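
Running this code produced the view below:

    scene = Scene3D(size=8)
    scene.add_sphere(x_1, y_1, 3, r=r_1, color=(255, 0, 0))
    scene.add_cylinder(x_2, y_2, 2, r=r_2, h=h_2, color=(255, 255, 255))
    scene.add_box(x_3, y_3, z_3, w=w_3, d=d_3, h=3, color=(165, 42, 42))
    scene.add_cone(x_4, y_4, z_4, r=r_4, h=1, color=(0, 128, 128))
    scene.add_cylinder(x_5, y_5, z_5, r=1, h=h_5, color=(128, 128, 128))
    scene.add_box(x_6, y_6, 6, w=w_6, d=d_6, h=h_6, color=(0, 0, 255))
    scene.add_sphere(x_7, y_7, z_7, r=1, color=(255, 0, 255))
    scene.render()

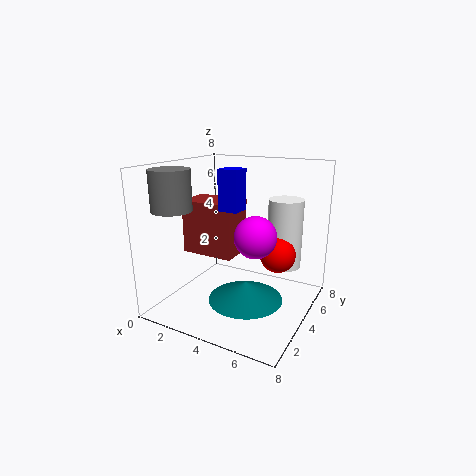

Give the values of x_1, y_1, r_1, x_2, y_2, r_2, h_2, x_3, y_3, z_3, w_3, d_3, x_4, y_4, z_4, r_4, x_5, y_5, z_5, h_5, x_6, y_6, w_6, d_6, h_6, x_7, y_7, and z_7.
x_1 = 6, y_1 = 5, r_1 = 1, x_2 = 6, y_2 = 6, r_2 = 1, h_2 = 4, x_3 = 1, y_3 = 3, z_3 = 3, w_3 = 3, d_3 = 2, x_4 = 5, y_4 = 3, z_4 = 1, r_4 = 2, x_5 = 2, y_5 = 1, z_5 = 6, h_5 = 2, x_6 = 4, y_6 = 2, w_6 = 1, d_6 = 1, h_6 = 2, x_7 = 6, y_7 = 2, z_7 = 5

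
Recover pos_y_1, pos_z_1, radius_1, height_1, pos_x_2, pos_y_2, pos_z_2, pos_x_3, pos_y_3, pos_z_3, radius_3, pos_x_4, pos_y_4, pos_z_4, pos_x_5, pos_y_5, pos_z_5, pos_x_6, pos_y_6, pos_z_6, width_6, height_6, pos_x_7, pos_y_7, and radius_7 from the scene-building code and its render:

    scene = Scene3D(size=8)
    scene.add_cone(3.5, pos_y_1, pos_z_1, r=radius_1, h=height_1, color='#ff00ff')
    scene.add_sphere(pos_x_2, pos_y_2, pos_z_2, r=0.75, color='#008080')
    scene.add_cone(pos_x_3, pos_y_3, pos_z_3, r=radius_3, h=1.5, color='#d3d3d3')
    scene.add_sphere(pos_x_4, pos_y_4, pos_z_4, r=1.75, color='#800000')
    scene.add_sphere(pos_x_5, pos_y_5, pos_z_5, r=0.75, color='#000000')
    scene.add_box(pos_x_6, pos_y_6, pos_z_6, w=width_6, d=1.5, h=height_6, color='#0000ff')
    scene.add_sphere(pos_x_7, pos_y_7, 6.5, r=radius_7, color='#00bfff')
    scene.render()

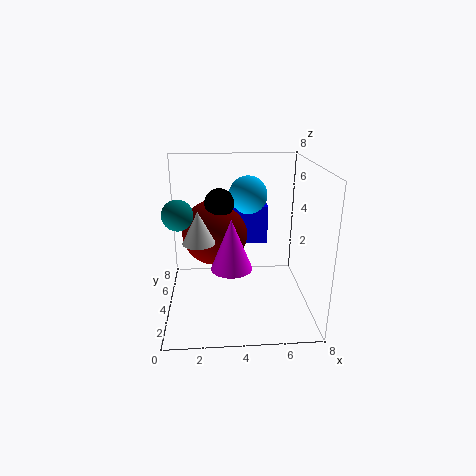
pos_y_1 = 1.5
pos_z_1 = 3.5
radius_1 = 1
height_1 = 2.5
pos_x_2 = 1
pos_y_2 = 2.25
pos_z_2 = 6
pos_x_3 = 2
pos_y_3 = 1.25
pos_z_3 = 5
radius_3 = 0.75
pos_x_4 = 2.75
pos_y_4 = 3.75
pos_z_4 = 4.5
pos_x_5 = 3
pos_y_5 = 3.25
pos_z_5 = 6.25
pos_x_6 = 3.25
pos_y_6 = 3.25
pos_z_6 = 4
width_6 = 2.25
height_6 = 2
pos_x_7 = 4.5
pos_y_7 = 3.75
radius_7 = 1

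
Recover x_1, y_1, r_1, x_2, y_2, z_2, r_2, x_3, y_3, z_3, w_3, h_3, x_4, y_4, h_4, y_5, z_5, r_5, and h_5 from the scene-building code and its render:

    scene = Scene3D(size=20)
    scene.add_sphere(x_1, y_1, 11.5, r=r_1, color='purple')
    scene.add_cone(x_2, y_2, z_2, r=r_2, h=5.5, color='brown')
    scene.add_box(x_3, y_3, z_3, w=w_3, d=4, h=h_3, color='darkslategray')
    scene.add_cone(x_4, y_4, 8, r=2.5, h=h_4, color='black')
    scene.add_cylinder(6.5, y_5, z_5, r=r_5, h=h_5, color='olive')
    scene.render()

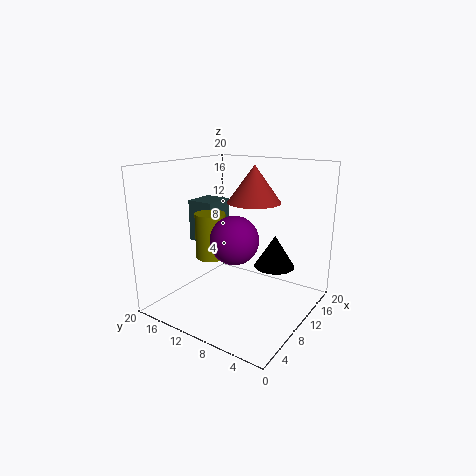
x_1 = 5.5; y_1 = 7.5; r_1 = 3; x_2 = 15; y_2 = 10.5; z_2 = 14; r_2 = 4; x_3 = 9; y_3 = 14; z_3 = 8.5; w_3 = 4.5; h_3 = 6; x_4 = 8.5; y_4 = 3.5; h_4 = 4; y_5 = 12; z_5 = 8; r_5 = 2; h_5 = 6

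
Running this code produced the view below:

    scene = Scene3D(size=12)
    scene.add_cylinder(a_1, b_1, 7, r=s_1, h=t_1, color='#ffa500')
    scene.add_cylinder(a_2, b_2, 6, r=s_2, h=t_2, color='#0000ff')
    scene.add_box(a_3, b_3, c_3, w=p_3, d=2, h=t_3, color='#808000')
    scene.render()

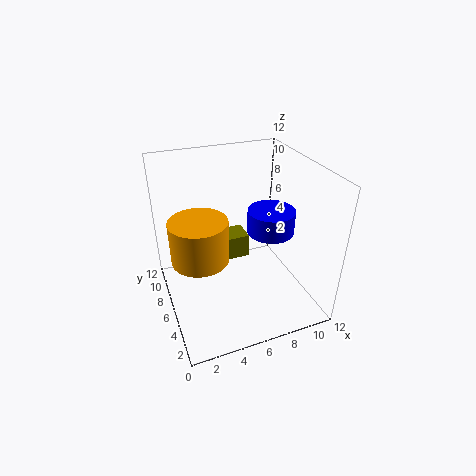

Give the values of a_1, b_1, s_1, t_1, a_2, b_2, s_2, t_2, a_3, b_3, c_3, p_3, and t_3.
a_1 = 2, b_1 = 3, s_1 = 2, t_1 = 3, a_2 = 9, b_2 = 6, s_2 = 2, t_2 = 2, a_3 = 4, b_3 = 6, c_3 = 4, p_3 = 3, t_3 = 2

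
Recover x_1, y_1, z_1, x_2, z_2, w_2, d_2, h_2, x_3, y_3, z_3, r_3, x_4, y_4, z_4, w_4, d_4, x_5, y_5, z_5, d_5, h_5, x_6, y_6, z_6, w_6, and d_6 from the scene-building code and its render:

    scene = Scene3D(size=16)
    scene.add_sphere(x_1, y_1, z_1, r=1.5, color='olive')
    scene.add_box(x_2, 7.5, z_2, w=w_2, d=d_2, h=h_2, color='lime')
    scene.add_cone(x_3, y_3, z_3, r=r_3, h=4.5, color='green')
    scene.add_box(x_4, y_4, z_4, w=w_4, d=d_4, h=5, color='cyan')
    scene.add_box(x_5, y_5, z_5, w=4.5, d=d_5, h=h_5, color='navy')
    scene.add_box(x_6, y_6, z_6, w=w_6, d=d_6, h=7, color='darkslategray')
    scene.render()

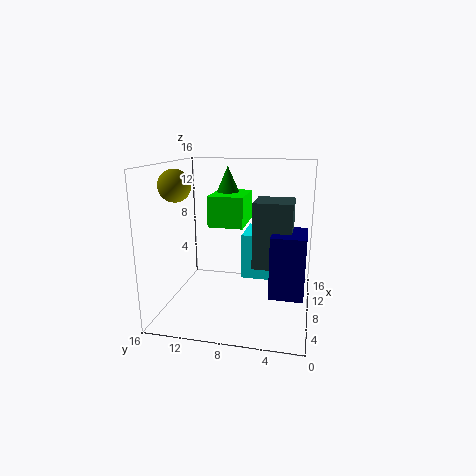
x_1 = 2
y_1 = 12.5
z_1 = 14.5
x_2 = 8
z_2 = 9
w_2 = 5.5
d_2 = 4
h_2 = 3.5
x_3 = 11.5
y_3 = 10
z_3 = 11
r_3 = 2
x_4 = 7.5
y_4 = 4
z_4 = 3.5
w_4 = 5
d_4 = 3.5
x_5 = 4
y_5 = 0.5
z_5 = 3
d_5 = 3.5
h_5 = 6.5
x_6 = 5.5
y_6 = 2
z_6 = 5.5
w_6 = 4
d_6 = 4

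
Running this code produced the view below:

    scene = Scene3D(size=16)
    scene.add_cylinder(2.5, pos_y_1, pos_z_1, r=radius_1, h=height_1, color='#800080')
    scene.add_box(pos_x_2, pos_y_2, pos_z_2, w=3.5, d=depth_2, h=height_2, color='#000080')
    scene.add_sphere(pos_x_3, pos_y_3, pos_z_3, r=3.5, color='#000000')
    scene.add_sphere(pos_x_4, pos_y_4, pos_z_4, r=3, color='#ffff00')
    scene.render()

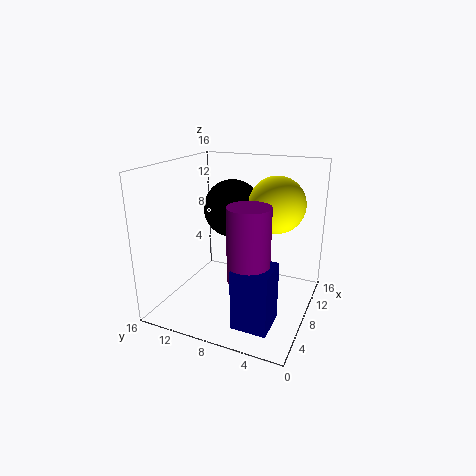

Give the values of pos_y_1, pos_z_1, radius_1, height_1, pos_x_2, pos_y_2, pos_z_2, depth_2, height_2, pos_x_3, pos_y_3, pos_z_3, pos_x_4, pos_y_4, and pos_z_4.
pos_y_1 = 4.5
pos_z_1 = 6.5
radius_1 = 2
height_1 = 7
pos_x_2 = 0.5
pos_y_2 = 2
pos_z_2 = 2
depth_2 = 3.5
height_2 = 6
pos_x_3 = 12
pos_y_3 = 10.5
pos_z_3 = 10
pos_x_4 = 9
pos_y_4 = 4
pos_z_4 = 12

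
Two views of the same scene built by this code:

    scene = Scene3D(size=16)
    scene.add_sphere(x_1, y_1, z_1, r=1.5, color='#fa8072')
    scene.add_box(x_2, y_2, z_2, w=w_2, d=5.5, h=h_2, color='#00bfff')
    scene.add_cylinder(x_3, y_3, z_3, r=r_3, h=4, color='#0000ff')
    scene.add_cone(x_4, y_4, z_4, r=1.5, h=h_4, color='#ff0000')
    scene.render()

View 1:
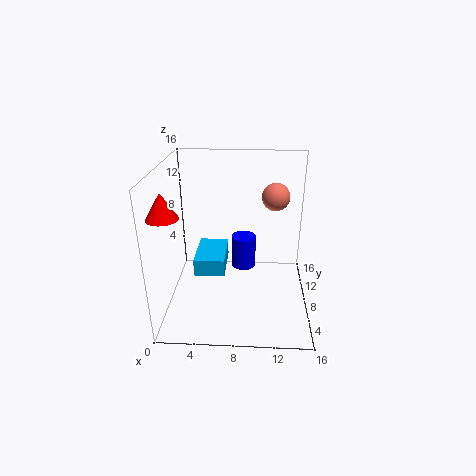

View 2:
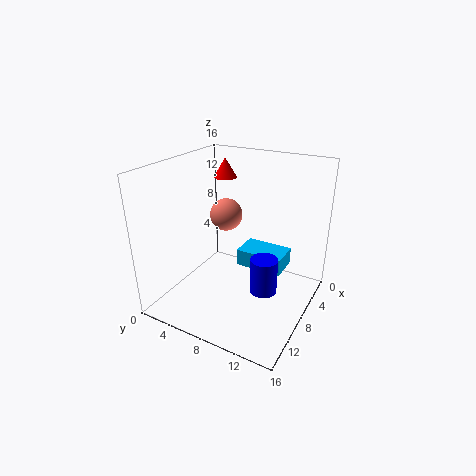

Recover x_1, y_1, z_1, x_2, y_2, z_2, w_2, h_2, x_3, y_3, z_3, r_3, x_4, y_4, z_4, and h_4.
x_1 = 12
y_1 = 9
z_1 = 12.5
x_2 = 3
y_2 = 7
z_2 = 3.5
w_2 = 3.5
h_2 = 2
x_3 = 8.5
y_3 = 11.5
z_3 = 2.5
r_3 = 1.5
x_4 = 1.5
y_4 = 2.5
z_4 = 12.5
h_4 = 2.5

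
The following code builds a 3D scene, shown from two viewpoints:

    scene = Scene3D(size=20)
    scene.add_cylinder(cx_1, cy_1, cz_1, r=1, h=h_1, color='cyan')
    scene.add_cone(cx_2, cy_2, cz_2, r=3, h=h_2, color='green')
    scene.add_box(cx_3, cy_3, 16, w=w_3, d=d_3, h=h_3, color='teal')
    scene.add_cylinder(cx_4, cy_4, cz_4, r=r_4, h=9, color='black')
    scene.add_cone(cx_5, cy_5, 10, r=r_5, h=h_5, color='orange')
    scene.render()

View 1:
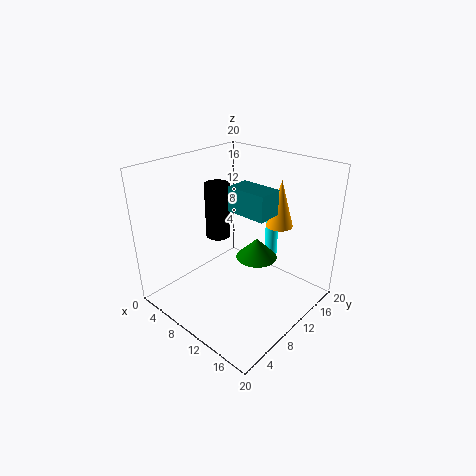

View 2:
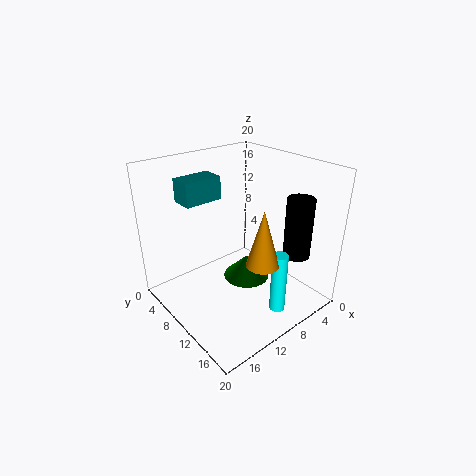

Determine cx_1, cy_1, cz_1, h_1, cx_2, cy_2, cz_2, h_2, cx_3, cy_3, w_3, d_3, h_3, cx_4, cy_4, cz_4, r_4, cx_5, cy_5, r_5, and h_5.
cx_1 = 10, cy_1 = 18, cz_1 = 3, h_1 = 8, cx_2 = 11, cy_2 = 13, cz_2 = 6, h_2 = 3, cx_3 = 12, cy_3 = 6, w_3 = 5, d_3 = 3, h_3 = 3, cx_4 = 2, cy_4 = 14, cz_4 = 6, r_4 = 2, cx_5 = 12, cy_5 = 17, r_5 = 2, h_5 = 7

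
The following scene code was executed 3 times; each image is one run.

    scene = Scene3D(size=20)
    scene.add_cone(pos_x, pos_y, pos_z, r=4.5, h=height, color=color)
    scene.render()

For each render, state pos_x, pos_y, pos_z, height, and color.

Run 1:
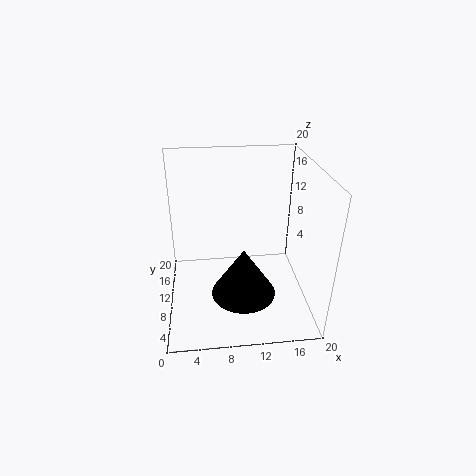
pos_x = 10.5, pos_y = 7.5, pos_z = 2.5, height = 7, color = 'black'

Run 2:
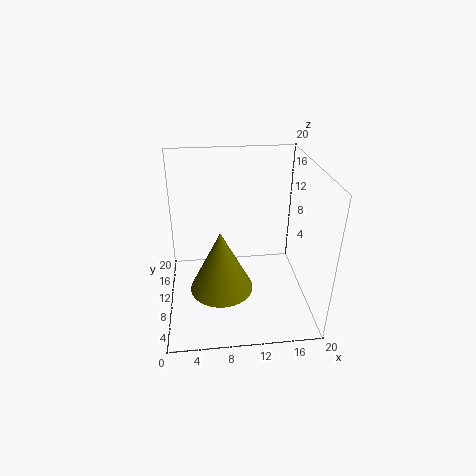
pos_x = 7.5, pos_y = 9, pos_z = 2.5, height = 9, color = 'olive'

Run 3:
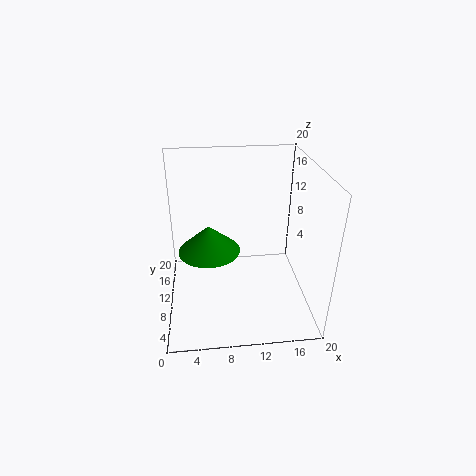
pos_x = 6, pos_y = 12, pos_z = 7, height = 4, color = 'green'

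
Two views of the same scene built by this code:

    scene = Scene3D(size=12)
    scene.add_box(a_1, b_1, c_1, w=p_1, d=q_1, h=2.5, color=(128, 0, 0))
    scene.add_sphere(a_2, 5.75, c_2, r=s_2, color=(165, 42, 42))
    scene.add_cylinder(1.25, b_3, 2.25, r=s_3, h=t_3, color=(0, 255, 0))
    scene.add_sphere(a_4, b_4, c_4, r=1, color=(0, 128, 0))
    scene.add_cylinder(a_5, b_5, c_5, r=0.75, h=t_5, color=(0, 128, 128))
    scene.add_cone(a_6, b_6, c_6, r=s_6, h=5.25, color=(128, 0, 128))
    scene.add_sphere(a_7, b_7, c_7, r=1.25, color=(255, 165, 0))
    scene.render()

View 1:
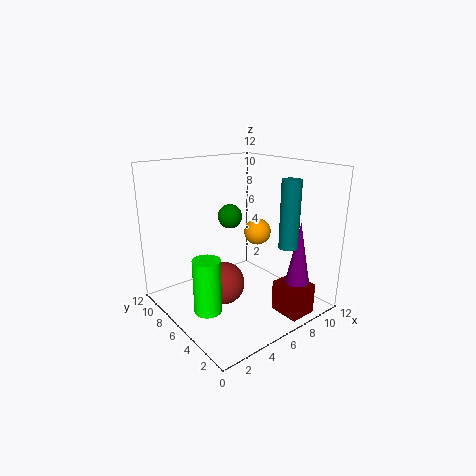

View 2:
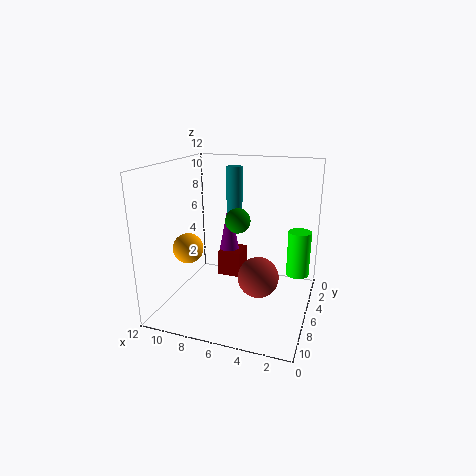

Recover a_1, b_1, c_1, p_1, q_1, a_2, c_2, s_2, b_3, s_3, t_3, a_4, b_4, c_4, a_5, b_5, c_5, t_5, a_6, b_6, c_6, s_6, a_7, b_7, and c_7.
a_1 = 7
b_1 = 0.25
c_1 = 0.5
p_1 = 2.25
q_1 = 2.5
a_2 = 4.25
c_2 = 2.5
s_2 = 1.75
b_3 = 3.5
s_3 = 1
t_3 = 4
a_4 = 5.75
b_4 = 6.75
c_4 = 7.75
a_5 = 7.75
b_5 = 2
c_5 = 6
t_5 = 5.25
a_6 = 8.5
b_6 = 1.5
c_6 = 2.75
s_6 = 1
a_7 = 9.75
b_7 = 7.75
c_7 = 5.25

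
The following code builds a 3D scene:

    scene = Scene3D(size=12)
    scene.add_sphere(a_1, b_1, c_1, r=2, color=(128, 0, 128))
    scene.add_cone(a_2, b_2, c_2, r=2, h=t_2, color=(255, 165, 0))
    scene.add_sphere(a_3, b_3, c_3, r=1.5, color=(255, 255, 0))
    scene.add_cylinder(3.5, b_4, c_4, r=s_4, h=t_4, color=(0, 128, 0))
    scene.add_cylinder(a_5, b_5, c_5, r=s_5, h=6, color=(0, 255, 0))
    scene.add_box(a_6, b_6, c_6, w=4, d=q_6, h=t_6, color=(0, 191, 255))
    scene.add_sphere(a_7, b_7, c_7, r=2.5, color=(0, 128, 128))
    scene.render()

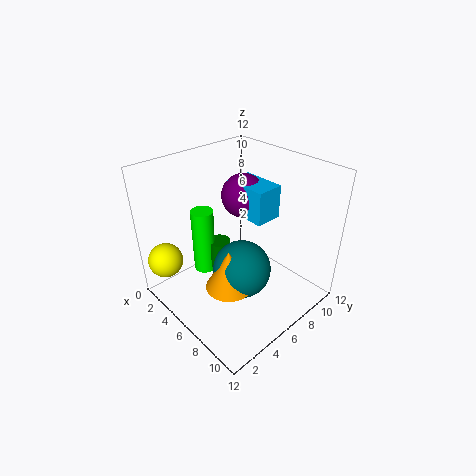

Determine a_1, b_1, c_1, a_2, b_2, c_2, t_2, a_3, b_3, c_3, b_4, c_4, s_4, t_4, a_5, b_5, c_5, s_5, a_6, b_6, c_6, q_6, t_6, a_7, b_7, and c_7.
a_1 = 3.5; b_1 = 9; c_1 = 8; a_2 = 6.5; b_2 = 4.5; c_2 = 2; t_2 = 3.5; a_3 = 1.5; b_3 = 1.5; c_3 = 3.5; b_4 = 6; c_4 = 2; s_4 = 1; t_4 = 2.5; a_5 = 2.5; b_5 = 5; c_5 = 1.5; s_5 = 1; a_6 = 2.5; b_6 = 8; c_6 = 6.5; q_6 = 2.5; t_6 = 3; a_7 = 6.5; b_7 = 6; c_7 = 3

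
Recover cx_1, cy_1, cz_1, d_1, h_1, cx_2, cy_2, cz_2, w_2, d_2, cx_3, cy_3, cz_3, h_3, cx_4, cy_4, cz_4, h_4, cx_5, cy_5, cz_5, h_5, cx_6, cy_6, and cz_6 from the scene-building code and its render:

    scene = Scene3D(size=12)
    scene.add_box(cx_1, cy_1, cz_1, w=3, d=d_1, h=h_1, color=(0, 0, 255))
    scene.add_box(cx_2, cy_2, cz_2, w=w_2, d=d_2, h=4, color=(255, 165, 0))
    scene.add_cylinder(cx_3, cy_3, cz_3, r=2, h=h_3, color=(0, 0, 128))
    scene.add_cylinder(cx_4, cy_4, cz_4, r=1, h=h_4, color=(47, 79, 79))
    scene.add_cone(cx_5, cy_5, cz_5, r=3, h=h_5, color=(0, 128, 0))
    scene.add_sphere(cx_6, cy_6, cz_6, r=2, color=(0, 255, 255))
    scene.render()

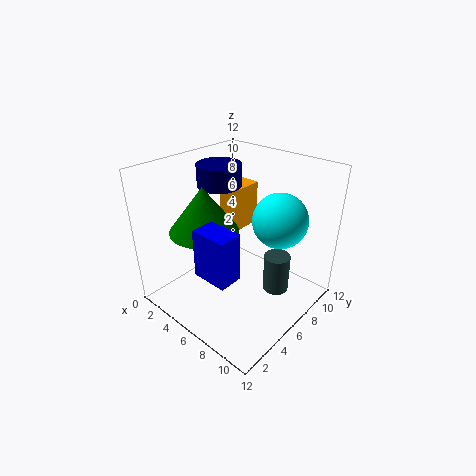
cx_1 = 5; cy_1 = 2; cz_1 = 4; d_1 = 2; h_1 = 4; cx_2 = 2; cy_2 = 8; cz_2 = 5; w_2 = 2; d_2 = 3; cx_3 = 2; cy_3 = 8; cz_3 = 9; h_3 = 2; cx_4 = 10; cy_4 = 6; cz_4 = 3; h_4 = 3; cx_5 = 3; cy_5 = 5; cz_5 = 6; h_5 = 4; cx_6 = 10; cy_6 = 6; cz_6 = 9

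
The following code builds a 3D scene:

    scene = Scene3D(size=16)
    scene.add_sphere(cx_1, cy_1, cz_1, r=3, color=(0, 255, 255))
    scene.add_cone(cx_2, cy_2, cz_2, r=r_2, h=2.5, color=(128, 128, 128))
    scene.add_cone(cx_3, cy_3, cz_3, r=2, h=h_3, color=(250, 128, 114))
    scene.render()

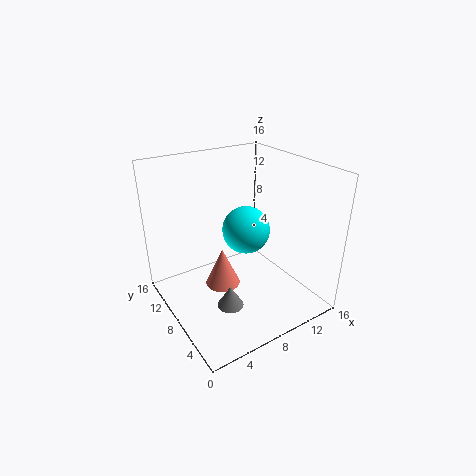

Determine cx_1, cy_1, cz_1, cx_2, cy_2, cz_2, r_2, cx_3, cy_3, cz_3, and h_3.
cx_1 = 11.5; cy_1 = 11.5; cz_1 = 6.5; cx_2 = 6; cy_2 = 6.5; cz_2 = 0.5; r_2 = 1.5; cx_3 = 6.5; cy_3 = 9; cz_3 = 2; h_3 = 4.5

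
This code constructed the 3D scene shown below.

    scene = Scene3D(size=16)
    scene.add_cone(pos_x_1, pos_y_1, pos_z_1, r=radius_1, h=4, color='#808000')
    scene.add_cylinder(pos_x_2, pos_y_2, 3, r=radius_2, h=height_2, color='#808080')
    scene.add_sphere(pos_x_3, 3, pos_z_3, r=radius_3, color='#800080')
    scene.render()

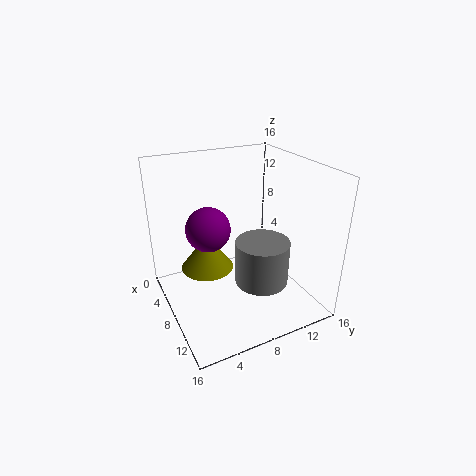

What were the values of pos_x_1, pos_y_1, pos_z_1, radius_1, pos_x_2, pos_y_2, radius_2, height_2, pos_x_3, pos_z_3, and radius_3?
pos_x_1 = 6; pos_y_1 = 5; pos_z_1 = 4; radius_1 = 3; pos_x_2 = 10; pos_y_2 = 10; radius_2 = 3; height_2 = 5; pos_x_3 = 12; pos_z_3 = 12; radius_3 = 2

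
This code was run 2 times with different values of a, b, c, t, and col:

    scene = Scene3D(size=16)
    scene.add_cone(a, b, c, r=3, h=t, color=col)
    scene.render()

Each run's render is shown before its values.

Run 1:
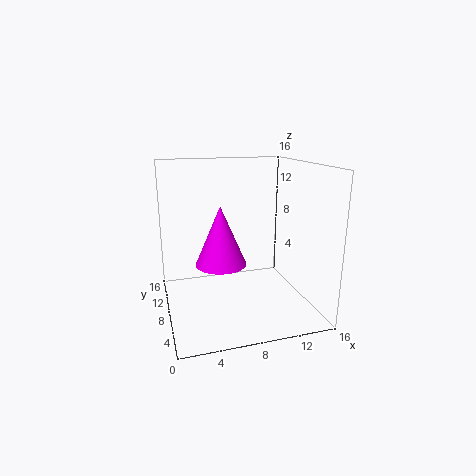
a = 6.5, b = 10, c = 4.25, t = 7, col = 'magenta'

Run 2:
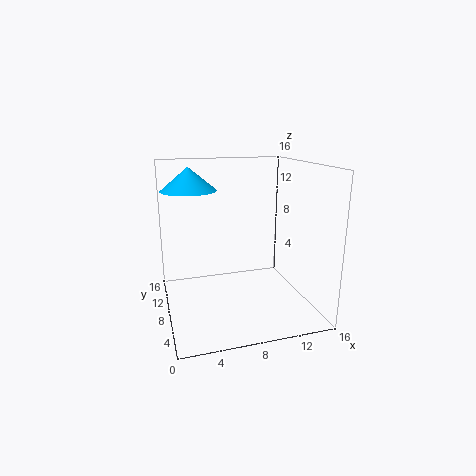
a = 3, b = 9.5, c = 13.25, t = 2.5, col = 'deepskyblue'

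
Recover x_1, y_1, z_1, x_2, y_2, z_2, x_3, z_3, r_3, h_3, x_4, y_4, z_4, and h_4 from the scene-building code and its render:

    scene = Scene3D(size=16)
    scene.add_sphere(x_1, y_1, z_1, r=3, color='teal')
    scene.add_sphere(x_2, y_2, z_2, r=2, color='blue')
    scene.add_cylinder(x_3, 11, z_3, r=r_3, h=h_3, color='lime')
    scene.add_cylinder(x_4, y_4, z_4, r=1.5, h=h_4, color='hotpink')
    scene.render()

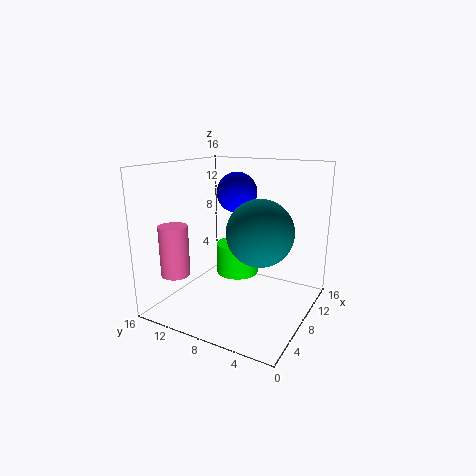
x_1 = 3
y_1 = 3
z_1 = 10.75
x_2 = 6
y_2 = 7
z_2 = 13.5
x_3 = 13.25
z_3 = 1.25
r_3 = 2.75
h_3 = 4
x_4 = 2.25
y_4 = 12.25
z_4 = 5
h_4 = 5.25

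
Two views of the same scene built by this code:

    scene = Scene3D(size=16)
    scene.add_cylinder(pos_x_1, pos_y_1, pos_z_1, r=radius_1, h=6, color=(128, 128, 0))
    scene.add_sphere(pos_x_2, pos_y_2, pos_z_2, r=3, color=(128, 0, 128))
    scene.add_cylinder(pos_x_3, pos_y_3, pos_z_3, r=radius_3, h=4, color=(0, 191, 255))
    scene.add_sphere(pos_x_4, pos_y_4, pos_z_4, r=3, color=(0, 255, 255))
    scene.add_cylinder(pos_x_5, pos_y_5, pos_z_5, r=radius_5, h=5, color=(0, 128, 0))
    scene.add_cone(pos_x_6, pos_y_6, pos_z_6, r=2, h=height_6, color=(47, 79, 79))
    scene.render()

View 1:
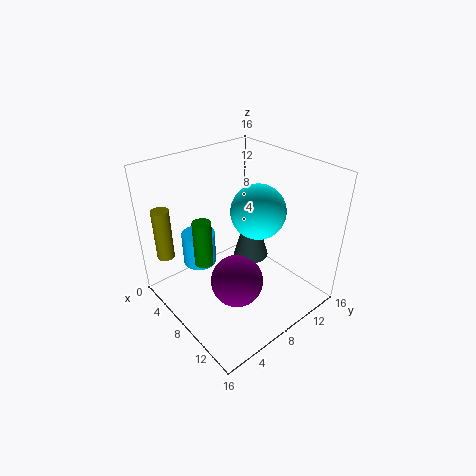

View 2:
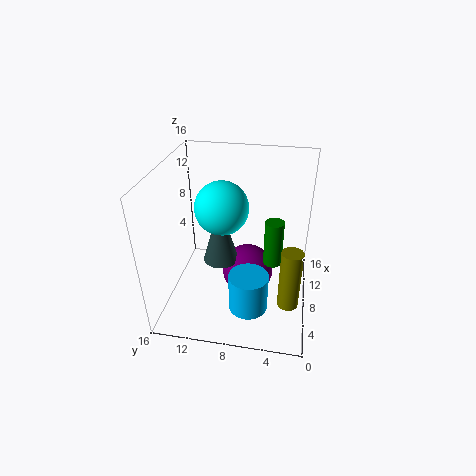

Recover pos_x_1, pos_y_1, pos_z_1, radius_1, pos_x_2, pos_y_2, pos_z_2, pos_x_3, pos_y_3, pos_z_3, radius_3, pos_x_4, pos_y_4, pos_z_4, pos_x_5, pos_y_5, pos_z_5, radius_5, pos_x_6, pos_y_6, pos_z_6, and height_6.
pos_x_1 = 2, pos_y_1 = 2, pos_z_1 = 5, radius_1 = 1, pos_x_2 = 9, pos_y_2 = 7, pos_z_2 = 3, pos_x_3 = 3, pos_y_3 = 6, pos_z_3 = 3, radius_3 = 2, pos_x_4 = 9, pos_y_4 = 10, pos_z_4 = 11, pos_x_5 = 7, pos_y_5 = 4, pos_z_5 = 6, radius_5 = 1, pos_x_6 = 8, pos_y_6 = 10, pos_z_6 = 5, height_6 = 7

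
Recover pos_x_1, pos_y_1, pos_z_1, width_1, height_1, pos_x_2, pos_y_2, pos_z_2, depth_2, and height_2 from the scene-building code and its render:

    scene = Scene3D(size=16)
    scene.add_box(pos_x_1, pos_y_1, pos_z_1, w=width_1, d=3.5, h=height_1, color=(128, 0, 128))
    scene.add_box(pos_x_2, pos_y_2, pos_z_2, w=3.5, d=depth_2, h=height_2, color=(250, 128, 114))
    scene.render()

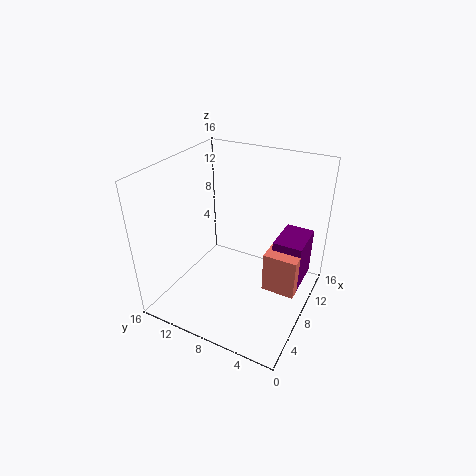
pos_x_1 = 11; pos_y_1 = 1.5; pos_z_1 = 0.5; width_1 = 5; height_1 = 6; pos_x_2 = 9.5; pos_y_2 = 1.5; pos_z_2 = 0.5; depth_2 = 4; height_2 = 5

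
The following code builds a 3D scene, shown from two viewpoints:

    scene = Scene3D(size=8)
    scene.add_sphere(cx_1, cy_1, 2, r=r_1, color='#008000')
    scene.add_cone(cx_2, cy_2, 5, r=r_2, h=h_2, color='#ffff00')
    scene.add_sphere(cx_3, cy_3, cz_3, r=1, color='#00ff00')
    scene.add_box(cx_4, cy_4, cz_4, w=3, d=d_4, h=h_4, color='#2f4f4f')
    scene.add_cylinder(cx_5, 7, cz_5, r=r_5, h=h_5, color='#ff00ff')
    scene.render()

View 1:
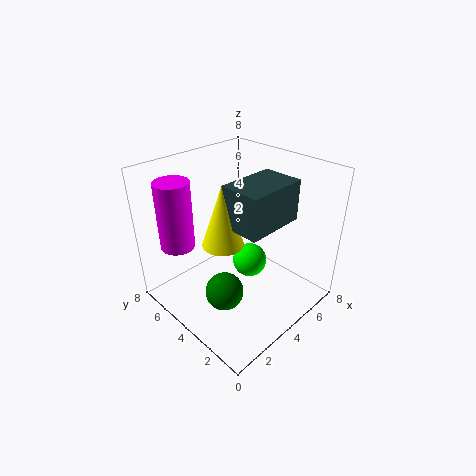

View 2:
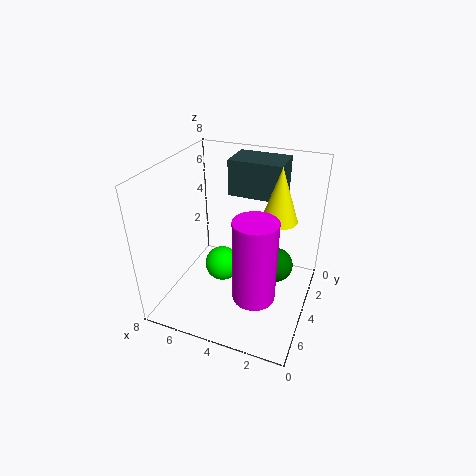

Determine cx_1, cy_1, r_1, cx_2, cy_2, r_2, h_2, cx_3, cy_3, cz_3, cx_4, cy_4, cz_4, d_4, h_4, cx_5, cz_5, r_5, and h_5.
cx_1 = 2; cy_1 = 3; r_1 = 1; cx_2 = 2; cy_2 = 3; r_2 = 1; h_2 = 3; cx_3 = 5; cy_3 = 4; cz_3 = 2; cx_4 = 2; cy_4 = 1; cz_4 = 6; d_4 = 2; h_4 = 2; cx_5 = 2; cz_5 = 3; r_5 = 1; h_5 = 4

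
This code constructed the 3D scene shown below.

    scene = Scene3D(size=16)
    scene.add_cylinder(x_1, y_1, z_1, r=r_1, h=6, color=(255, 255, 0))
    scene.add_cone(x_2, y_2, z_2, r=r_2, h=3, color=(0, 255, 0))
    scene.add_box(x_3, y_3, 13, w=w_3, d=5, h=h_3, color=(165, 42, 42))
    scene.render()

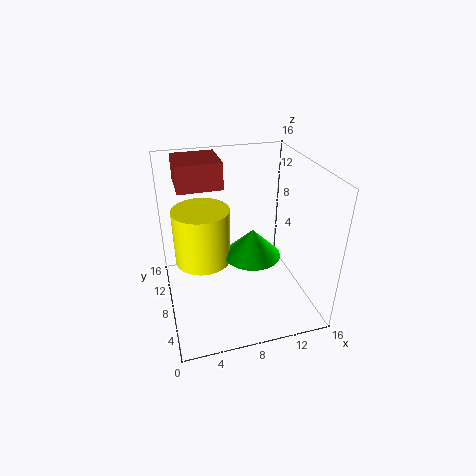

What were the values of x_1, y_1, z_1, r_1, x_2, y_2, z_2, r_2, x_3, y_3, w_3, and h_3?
x_1 = 4
y_1 = 8
z_1 = 6
r_1 = 3
x_2 = 9
y_2 = 6
z_2 = 7
r_2 = 3
x_3 = 2
y_3 = 10
w_3 = 5
h_3 = 3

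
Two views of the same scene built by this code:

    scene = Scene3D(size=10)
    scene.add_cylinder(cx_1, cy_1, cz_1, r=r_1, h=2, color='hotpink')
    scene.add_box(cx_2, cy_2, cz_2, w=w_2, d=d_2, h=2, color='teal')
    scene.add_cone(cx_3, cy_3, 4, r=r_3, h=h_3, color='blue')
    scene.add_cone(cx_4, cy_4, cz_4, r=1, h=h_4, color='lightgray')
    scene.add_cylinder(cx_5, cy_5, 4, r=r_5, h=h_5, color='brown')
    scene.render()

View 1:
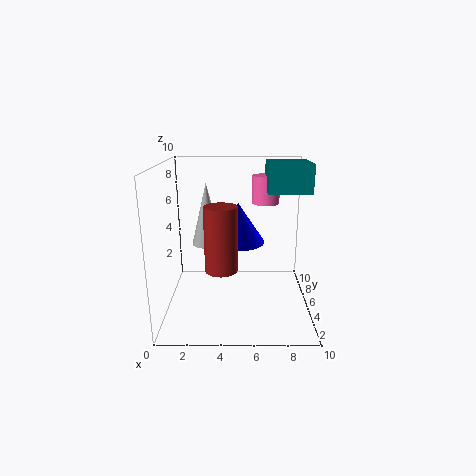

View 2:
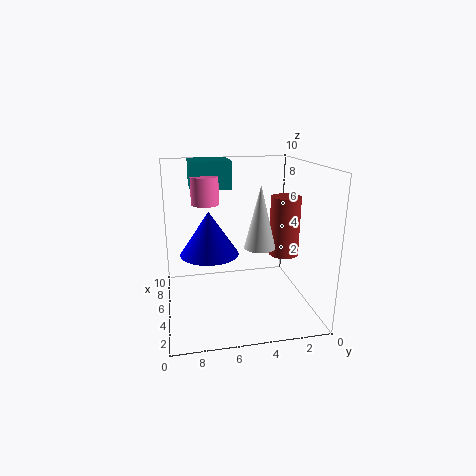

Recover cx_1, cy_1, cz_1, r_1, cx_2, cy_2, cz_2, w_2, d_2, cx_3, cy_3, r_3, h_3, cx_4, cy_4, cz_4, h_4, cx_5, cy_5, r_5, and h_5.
cx_1 = 7; cy_1 = 7; cz_1 = 7; r_1 = 1; cx_2 = 7; cy_2 = 5; cz_2 = 8; w_2 = 3; d_2 = 3; cx_3 = 5; cy_3 = 7; r_3 = 2; h_3 = 3; cx_4 = 3; cy_4 = 4; cz_4 = 5; h_4 = 4; cx_5 = 4; cy_5 = 2; r_5 = 1; h_5 = 4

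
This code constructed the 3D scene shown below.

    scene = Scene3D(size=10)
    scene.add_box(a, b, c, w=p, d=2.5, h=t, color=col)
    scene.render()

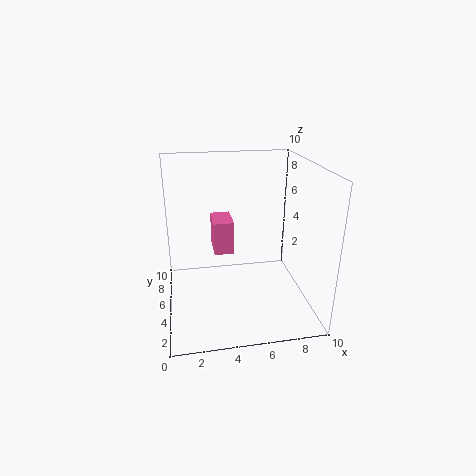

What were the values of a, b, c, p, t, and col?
a = 3.5, b = 6.5, c = 3, p = 1.5, t = 2.5, col = 'hotpink'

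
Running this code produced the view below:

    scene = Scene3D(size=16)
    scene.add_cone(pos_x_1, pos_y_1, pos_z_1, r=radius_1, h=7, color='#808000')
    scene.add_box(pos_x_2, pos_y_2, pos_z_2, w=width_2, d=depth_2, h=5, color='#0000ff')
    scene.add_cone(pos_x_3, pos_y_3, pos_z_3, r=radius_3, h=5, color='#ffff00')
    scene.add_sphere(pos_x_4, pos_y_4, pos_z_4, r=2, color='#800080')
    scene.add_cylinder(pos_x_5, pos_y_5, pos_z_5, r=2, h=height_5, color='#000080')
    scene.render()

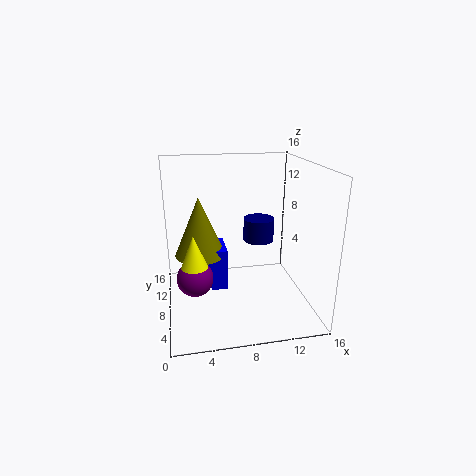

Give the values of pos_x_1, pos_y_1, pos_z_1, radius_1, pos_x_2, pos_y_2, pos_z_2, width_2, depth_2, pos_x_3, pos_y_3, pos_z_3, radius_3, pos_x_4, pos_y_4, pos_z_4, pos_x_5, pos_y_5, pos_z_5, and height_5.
pos_x_1 = 4; pos_y_1 = 11; pos_z_1 = 5; radius_1 = 3; pos_x_2 = 5; pos_y_2 = 9; pos_z_2 = 1; width_2 = 2; depth_2 = 4; pos_x_3 = 3; pos_y_3 = 7; pos_z_3 = 4; radius_3 = 2; pos_x_4 = 3; pos_y_4 = 7; pos_z_4 = 4; pos_x_5 = 12; pos_y_5 = 14; pos_z_5 = 5; height_5 = 3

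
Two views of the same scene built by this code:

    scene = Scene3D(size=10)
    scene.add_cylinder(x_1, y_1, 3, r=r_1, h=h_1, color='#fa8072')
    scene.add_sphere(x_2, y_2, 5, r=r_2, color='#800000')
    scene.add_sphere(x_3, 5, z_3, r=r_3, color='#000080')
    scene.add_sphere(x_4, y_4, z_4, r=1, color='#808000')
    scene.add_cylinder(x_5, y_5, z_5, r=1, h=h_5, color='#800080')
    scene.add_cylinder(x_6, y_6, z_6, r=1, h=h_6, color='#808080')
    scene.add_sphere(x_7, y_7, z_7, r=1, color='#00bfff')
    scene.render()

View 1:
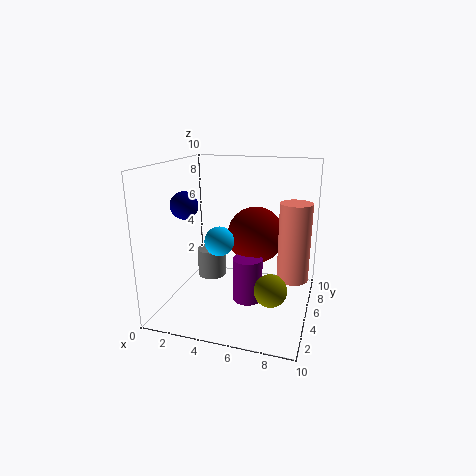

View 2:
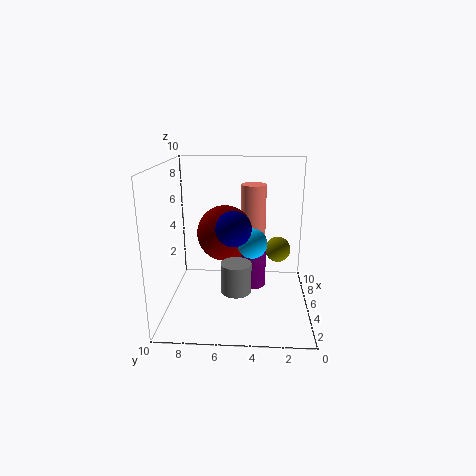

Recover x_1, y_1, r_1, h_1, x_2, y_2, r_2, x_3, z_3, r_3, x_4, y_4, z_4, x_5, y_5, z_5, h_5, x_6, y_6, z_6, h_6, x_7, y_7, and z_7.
x_1 = 9; y_1 = 4; r_1 = 1; h_1 = 5; x_2 = 6; y_2 = 6; r_2 = 2; x_3 = 1; z_3 = 7; r_3 = 1; x_4 = 8; y_4 = 2; z_4 = 3; x_5 = 6; y_5 = 4; z_5 = 1; h_5 = 3; x_6 = 3; y_6 = 5; z_6 = 2; h_6 = 2; x_7 = 4; y_7 = 4; z_7 = 5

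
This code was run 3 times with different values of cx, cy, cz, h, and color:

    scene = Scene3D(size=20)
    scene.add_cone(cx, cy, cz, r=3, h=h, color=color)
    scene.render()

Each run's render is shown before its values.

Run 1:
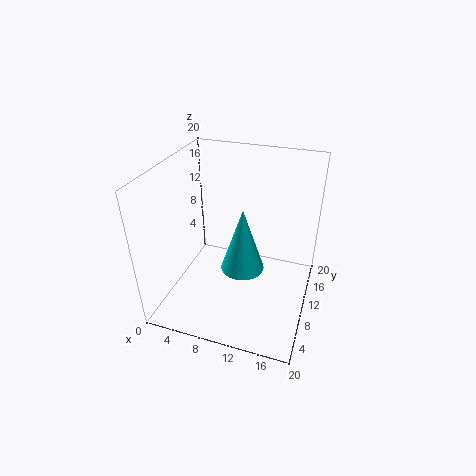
cx = 11, cy = 9, cz = 6, h = 9, color = 'cyan'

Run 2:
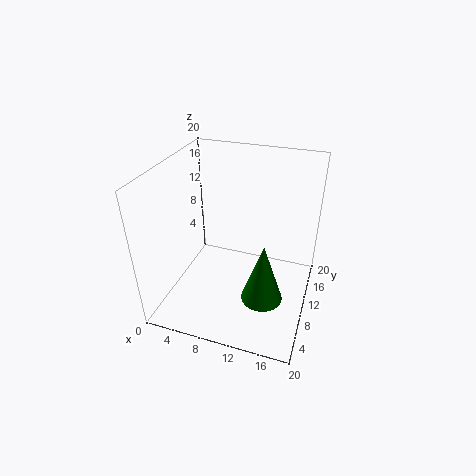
cx = 14, cy = 9, cz = 1, h = 9, color = 'green'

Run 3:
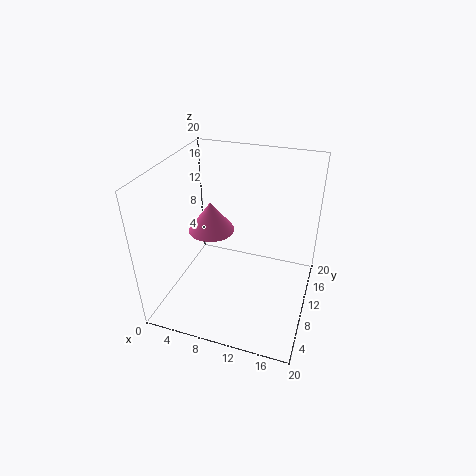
cx = 7, cy = 8, cz = 12, h = 4, color = 'hotpink'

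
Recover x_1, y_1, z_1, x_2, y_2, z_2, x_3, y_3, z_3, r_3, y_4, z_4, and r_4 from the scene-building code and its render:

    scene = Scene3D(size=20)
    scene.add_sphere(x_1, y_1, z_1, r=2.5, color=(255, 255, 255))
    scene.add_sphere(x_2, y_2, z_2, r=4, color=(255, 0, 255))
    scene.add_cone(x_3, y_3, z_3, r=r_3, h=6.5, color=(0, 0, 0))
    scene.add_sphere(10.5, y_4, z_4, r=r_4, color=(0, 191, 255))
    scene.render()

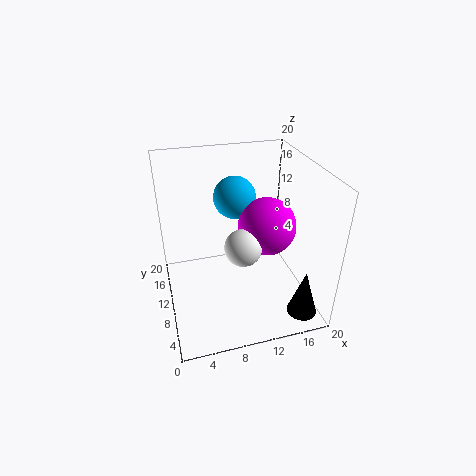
x_1 = 10; y_1 = 7.5; z_1 = 10; x_2 = 14; y_2 = 9.5; z_2 = 11.5; x_3 = 17; y_3 = 2.5; z_3 = 1.5; r_3 = 2; y_4 = 13.5; z_4 = 14.5; r_4 = 3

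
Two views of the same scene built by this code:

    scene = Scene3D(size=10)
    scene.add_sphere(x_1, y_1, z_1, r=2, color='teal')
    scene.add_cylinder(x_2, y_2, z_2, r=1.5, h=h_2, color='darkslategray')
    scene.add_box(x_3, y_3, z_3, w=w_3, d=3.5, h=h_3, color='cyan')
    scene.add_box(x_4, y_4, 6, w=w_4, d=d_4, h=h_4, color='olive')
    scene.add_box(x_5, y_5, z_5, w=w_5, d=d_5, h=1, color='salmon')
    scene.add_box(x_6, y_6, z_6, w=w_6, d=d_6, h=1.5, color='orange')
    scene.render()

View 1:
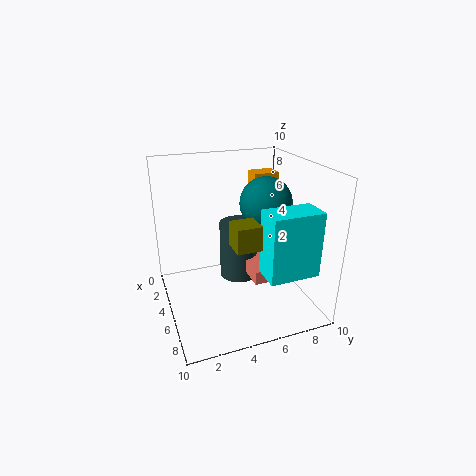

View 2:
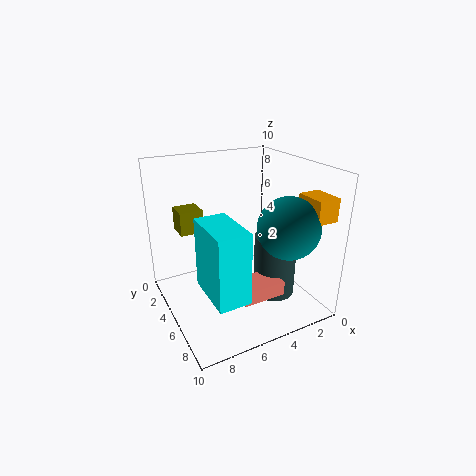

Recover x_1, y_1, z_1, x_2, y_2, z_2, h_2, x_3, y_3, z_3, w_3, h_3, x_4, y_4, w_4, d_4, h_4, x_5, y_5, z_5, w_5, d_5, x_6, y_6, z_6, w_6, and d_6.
x_1 = 3, y_1 = 8, z_1 = 6.5, x_2 = 2.5, y_2 = 6, z_2 = 0.5, h_2 = 4.5, x_3 = 6.5, y_3 = 6, z_3 = 3, w_3 = 2, h_3 = 4.5, x_4 = 7.5, y_4 = 3.5, w_4 = 1.5, d_4 = 1.5, h_4 = 1.5, x_5 = 3, y_5 = 6, z_5 = 1.5, w_5 = 3, d_5 = 2, x_6 = 0.5, y_6 = 7.5, z_6 = 7, w_6 = 1.5, d_6 = 2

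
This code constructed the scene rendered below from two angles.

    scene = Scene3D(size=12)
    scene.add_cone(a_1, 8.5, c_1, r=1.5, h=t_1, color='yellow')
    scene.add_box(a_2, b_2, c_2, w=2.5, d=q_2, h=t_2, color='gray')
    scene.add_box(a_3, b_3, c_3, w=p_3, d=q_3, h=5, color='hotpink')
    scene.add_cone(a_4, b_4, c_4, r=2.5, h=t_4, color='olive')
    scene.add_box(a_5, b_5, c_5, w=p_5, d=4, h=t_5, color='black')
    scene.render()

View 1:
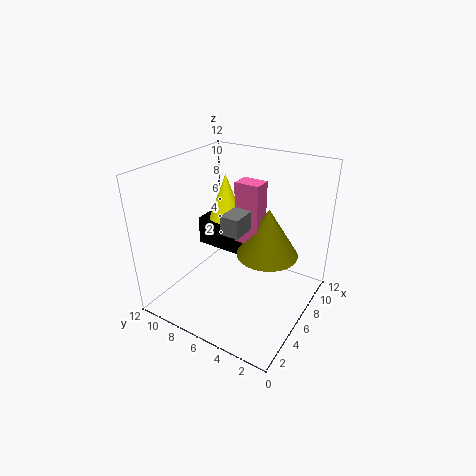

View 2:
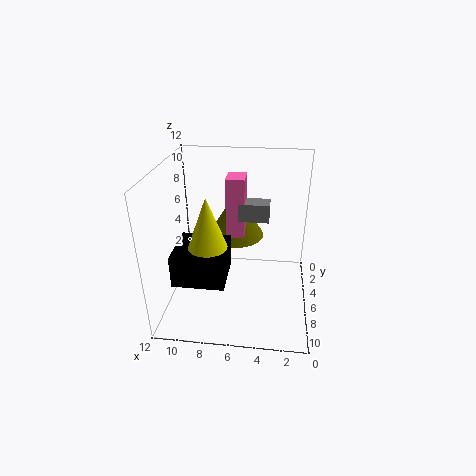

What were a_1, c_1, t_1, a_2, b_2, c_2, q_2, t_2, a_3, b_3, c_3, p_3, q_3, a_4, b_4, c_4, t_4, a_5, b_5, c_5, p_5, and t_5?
a_1 = 8, c_1 = 6.5, t_1 = 4, a_2 = 3.5, b_2 = 4.5, c_2 = 7.5, q_2 = 1.5, t_2 = 1.5, a_3 = 5.5, b_3 = 4, c_3 = 6, p_3 = 1.5, q_3 = 2, a_4 = 6.5, b_4 = 3.5, c_4 = 5, t_4 = 4, a_5 = 6.5, b_5 = 6.5, c_5 = 4, p_5 = 4, t_5 = 2.5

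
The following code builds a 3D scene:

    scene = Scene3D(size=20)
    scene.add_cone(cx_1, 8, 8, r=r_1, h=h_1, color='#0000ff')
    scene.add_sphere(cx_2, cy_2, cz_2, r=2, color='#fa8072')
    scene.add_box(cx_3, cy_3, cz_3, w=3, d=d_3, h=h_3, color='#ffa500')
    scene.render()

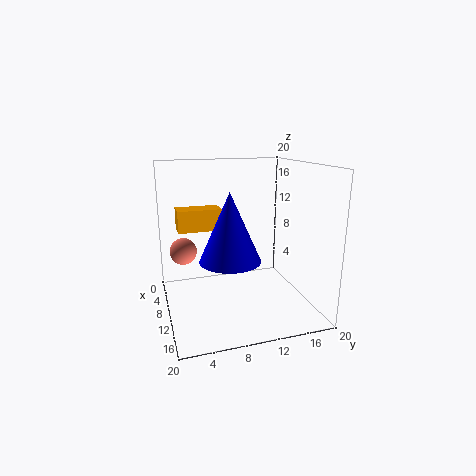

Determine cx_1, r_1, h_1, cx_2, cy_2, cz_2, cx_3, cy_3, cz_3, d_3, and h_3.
cx_1 = 13
r_1 = 4
h_1 = 9
cx_2 = 5
cy_2 = 3
cz_2 = 7
cx_3 = 6
cy_3 = 2
cz_3 = 11
d_3 = 6
h_3 = 3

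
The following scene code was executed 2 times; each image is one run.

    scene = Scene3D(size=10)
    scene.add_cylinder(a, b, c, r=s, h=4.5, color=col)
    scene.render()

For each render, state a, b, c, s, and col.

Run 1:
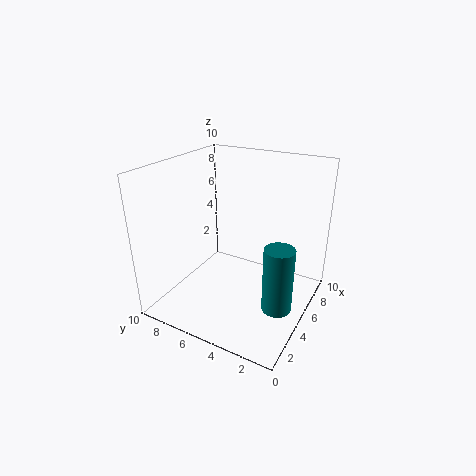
a = 4; b = 1.5; c = 1; s = 1; col = 'teal'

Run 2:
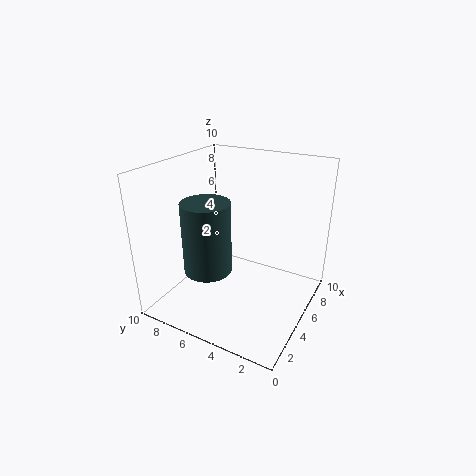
a = 2; b = 5.5; c = 4; s = 1.5; col = 'darkslategray'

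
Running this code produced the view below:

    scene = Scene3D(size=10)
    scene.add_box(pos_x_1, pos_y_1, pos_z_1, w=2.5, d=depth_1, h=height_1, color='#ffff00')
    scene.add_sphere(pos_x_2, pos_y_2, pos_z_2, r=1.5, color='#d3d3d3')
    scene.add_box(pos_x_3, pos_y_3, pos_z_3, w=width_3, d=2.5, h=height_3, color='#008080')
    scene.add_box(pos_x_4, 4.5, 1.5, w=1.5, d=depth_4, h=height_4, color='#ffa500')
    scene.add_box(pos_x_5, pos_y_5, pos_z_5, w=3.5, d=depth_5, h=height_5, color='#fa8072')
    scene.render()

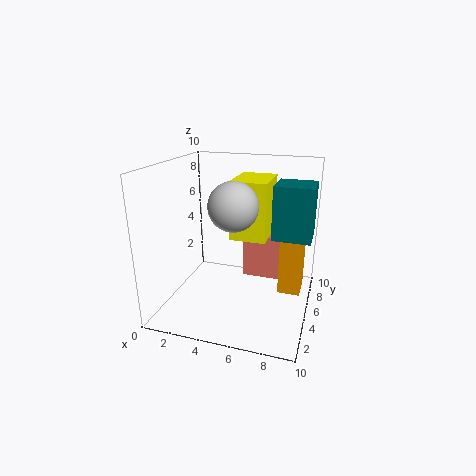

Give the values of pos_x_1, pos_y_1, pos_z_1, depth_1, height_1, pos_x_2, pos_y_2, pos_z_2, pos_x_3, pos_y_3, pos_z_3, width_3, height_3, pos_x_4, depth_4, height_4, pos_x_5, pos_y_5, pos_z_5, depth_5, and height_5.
pos_x_1 = 4.5
pos_y_1 = 4.5
pos_z_1 = 5
depth_1 = 3.5
height_1 = 4
pos_x_2 = 5.5
pos_y_2 = 2.5
pos_z_2 = 8
pos_x_3 = 7.5
pos_y_3 = 4
pos_z_3 = 5.5
width_3 = 2.5
height_3 = 3.5
pos_x_4 = 8
depth_4 = 2
height_4 = 4
pos_x_5 = 4.5
pos_y_5 = 8
pos_z_5 = 0.5
depth_5 = 1.5
height_5 = 3.5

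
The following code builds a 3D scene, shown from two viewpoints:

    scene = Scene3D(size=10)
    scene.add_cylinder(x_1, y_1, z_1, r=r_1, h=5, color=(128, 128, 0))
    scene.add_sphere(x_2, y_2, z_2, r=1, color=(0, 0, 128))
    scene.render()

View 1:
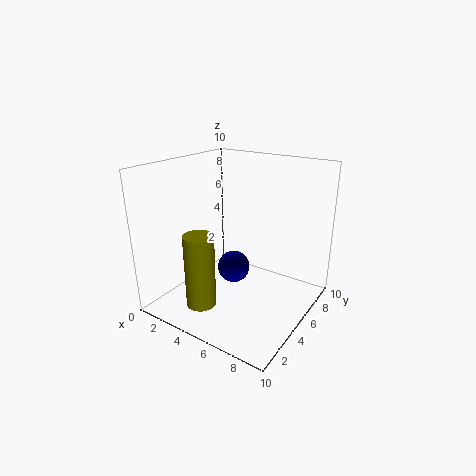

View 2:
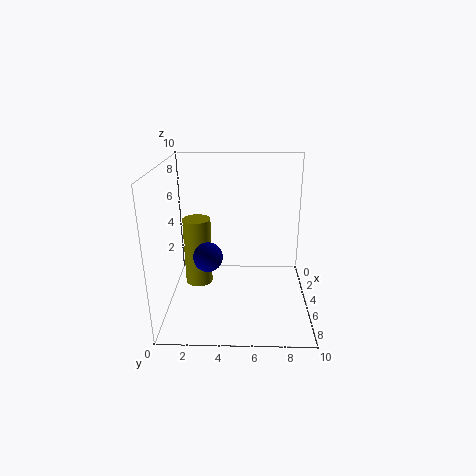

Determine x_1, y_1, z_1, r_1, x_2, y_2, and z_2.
x_1 = 4, y_1 = 2, z_1 = 1, r_1 = 1, x_2 = 6, y_2 = 3, z_2 = 4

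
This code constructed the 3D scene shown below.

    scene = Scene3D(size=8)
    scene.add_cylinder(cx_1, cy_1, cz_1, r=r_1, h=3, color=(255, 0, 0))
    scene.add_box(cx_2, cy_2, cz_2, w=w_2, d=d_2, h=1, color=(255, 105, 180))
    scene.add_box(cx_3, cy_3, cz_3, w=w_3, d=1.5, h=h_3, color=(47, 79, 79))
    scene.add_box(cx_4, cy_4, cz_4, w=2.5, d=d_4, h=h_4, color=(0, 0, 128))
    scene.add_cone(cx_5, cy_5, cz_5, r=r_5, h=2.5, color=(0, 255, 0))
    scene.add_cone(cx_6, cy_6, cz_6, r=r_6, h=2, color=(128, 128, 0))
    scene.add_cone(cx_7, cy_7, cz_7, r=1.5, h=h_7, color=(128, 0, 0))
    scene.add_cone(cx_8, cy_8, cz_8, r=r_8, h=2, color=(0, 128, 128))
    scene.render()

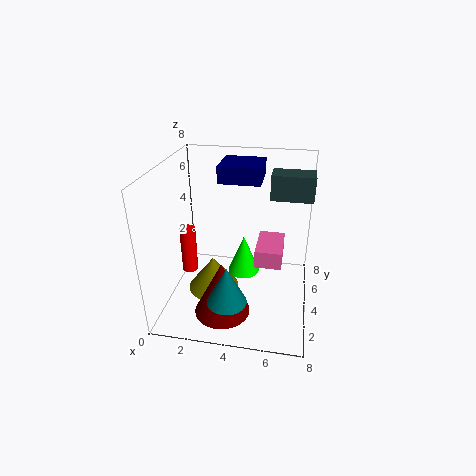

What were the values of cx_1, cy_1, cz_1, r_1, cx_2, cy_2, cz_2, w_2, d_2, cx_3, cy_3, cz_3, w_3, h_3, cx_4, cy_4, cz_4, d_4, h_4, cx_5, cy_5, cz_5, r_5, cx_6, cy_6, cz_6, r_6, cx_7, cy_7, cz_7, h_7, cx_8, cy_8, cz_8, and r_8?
cx_1 = 0.5
cy_1 = 5.5
cz_1 = 0.5
r_1 = 0.5
cx_2 = 5
cy_2 = 3.5
cz_2 = 2.5
w_2 = 1.5
d_2 = 2.5
cx_3 = 5.5
cy_3 = 6
cz_3 = 5.5
w_3 = 2.5
h_3 = 1.5
cx_4 = 2.5
cy_4 = 5.5
cz_4 = 6.5
d_4 = 2.5
h_4 = 1
cx_5 = 4
cy_5 = 6
cz_5 = 0.5
r_5 = 1
cx_6 = 2.5
cy_6 = 4
cz_6 = 0.5
r_6 = 1.5
cx_7 = 3.5
cy_7 = 2
cz_7 = 0.5
h_7 = 3
cx_8 = 4
cy_8 = 1
cz_8 = 2
r_8 = 1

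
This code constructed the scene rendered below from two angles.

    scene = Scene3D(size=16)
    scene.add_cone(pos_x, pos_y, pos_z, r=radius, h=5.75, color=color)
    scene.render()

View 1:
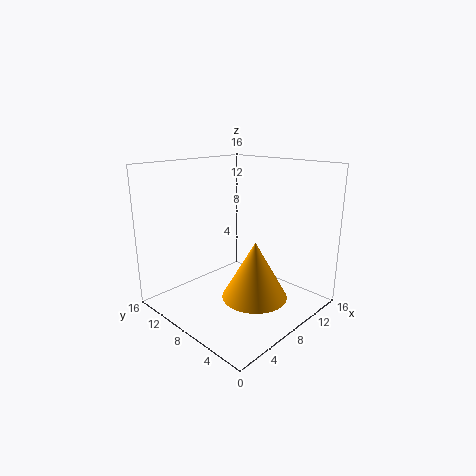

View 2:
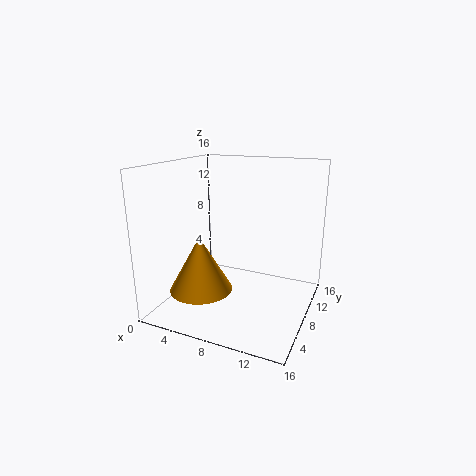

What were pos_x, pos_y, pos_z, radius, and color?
pos_x = 5.75, pos_y = 3.5, pos_z = 3.5, radius = 3.25, color = 'orange'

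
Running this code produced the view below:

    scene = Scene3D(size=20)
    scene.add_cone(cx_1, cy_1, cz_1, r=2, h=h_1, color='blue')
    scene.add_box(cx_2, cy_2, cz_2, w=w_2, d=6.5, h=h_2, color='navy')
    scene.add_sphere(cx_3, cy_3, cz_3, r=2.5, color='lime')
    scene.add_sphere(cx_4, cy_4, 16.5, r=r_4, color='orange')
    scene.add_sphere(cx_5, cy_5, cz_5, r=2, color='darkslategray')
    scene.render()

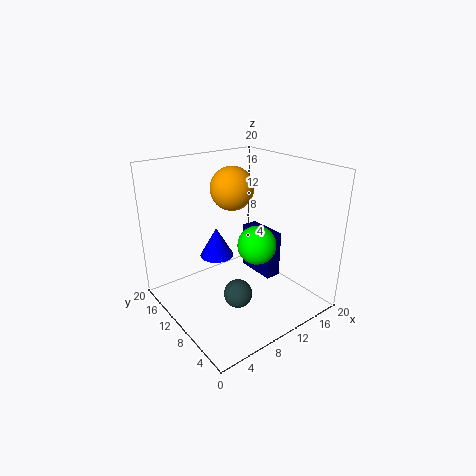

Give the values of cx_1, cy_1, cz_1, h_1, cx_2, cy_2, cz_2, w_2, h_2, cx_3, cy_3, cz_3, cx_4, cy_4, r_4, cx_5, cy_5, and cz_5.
cx_1 = 4.5
cy_1 = 7
cz_1 = 10.5
h_1 = 3.5
cx_2 = 16.5
cy_2 = 10.5
cz_2 = 0.5
w_2 = 2.5
h_2 = 7.5
cx_3 = 10
cy_3 = 6
cz_3 = 10.5
cx_4 = 10.5
cy_4 = 12
r_4 = 3
cx_5 = 8.5
cy_5 = 8
cz_5 = 2.5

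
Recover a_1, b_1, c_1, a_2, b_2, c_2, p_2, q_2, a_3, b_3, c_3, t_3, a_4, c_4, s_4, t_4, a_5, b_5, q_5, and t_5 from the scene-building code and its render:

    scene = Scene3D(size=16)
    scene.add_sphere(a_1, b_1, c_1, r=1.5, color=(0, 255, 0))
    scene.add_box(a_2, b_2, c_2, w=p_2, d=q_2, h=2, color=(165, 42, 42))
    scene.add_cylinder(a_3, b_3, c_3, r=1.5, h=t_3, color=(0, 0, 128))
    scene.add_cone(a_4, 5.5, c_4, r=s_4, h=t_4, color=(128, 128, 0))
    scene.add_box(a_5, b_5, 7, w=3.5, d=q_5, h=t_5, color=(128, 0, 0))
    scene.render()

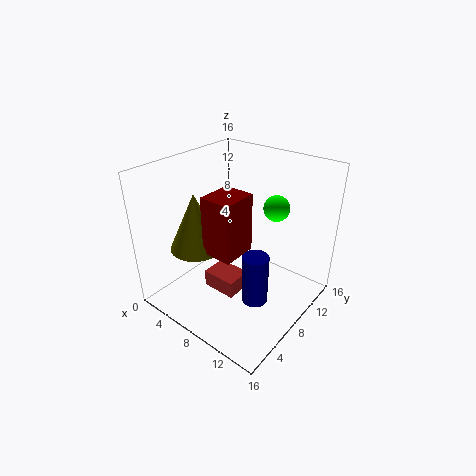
a_1 = 10; b_1 = 12.5; c_1 = 10.5; a_2 = 5; b_2 = 5.5; c_2 = 1.5; p_2 = 4; q_2 = 3; a_3 = 10.5; b_3 = 8; c_3 = 0.5; t_3 = 6; a_4 = 4; c_4 = 6.5; s_4 = 3; t_4 = 6.5; a_5 = 6; b_5 = 4.5; q_5 = 4; t_5 = 6.5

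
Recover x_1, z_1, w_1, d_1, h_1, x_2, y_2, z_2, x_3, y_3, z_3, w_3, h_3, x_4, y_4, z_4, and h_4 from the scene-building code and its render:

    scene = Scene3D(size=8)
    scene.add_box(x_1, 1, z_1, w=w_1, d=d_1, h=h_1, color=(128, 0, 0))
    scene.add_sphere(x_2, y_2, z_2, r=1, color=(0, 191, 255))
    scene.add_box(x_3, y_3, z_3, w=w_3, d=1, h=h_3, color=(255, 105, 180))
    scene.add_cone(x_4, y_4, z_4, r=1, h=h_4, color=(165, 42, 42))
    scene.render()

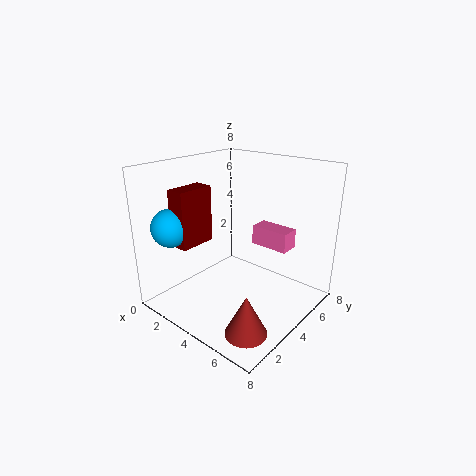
x_1 = 2, z_1 = 4, w_1 = 1, d_1 = 2, h_1 = 3, x_2 = 2, y_2 = 1, z_2 = 5, x_3 = 5, y_3 = 4, z_3 = 4, w_3 = 2, h_3 = 1, x_4 = 7, y_4 = 1, z_4 = 1, h_4 = 2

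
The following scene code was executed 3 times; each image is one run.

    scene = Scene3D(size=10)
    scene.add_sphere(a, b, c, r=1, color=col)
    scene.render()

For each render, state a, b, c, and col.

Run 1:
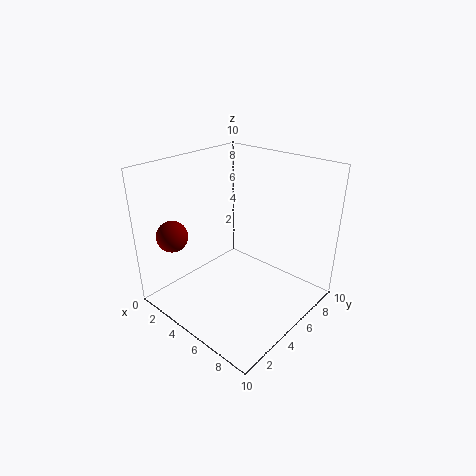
a = 3; b = 1; c = 6; col = 'maroon'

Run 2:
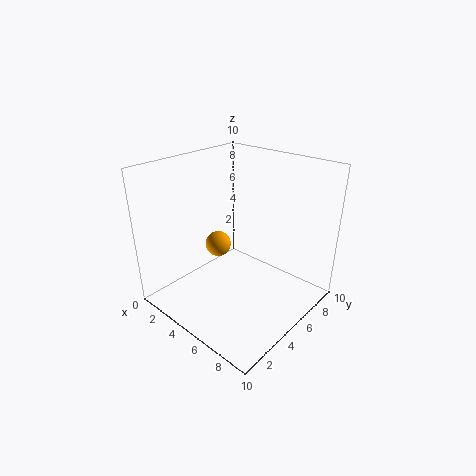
a = 2; b = 6; c = 3; col = 'orange'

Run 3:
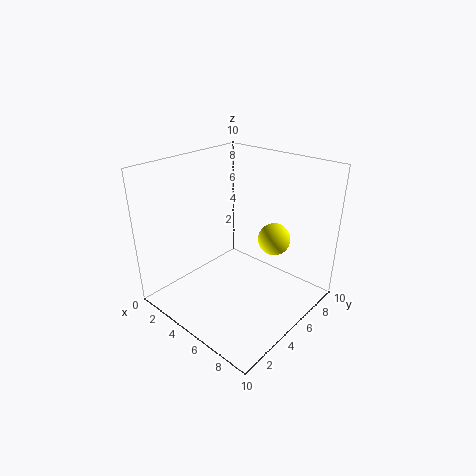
a = 8; b = 5; c = 6; col = 'yellow'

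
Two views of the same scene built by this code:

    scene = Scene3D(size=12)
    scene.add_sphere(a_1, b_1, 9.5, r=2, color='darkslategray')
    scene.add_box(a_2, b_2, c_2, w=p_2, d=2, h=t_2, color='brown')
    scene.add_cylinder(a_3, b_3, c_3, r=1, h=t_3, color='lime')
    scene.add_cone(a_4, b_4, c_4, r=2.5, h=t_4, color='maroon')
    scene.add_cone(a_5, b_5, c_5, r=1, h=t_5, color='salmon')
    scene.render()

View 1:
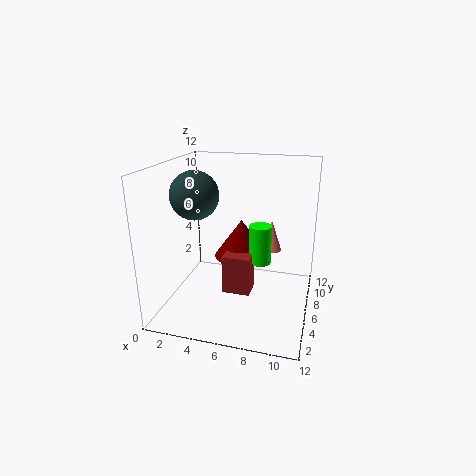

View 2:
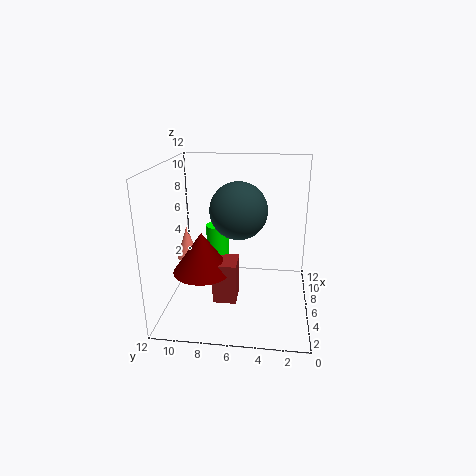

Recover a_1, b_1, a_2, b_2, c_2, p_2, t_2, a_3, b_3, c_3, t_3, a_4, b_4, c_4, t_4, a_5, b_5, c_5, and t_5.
a_1 = 2.5; b_1 = 5.5; a_2 = 4.5; b_2 = 6; c_2 = 0.5; p_2 = 2.5; t_2 = 3.5; a_3 = 7.5; b_3 = 8; c_3 = 3; t_3 = 3.5; a_4 = 5.5; b_4 = 9; c_4 = 3; t_4 = 3.5; a_5 = 8; b_5 = 11; c_5 = 3; t_5 = 3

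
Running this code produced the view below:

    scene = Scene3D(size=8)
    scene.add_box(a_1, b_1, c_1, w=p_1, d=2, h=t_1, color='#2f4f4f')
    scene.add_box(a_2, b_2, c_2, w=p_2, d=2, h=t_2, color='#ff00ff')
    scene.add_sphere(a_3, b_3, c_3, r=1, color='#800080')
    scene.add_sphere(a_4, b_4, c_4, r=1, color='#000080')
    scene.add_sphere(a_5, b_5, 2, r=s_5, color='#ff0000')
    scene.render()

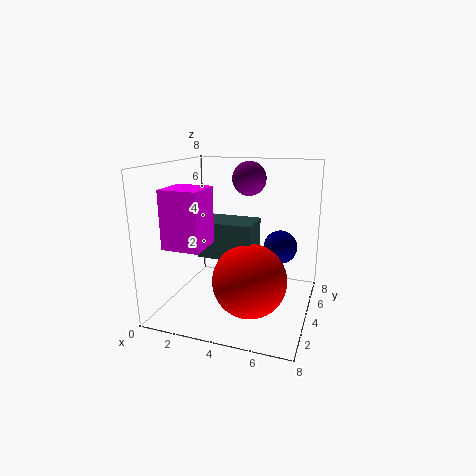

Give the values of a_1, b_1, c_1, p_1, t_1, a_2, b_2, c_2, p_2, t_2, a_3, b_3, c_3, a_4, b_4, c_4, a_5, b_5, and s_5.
a_1 = 2, b_1 = 3, c_1 = 3, p_1 = 3, t_1 = 2, a_2 = 1, b_2 = 1, c_2 = 4, p_2 = 2, t_2 = 3, a_3 = 4, b_3 = 6, c_3 = 7, a_4 = 6, b_4 = 6, c_4 = 3, a_5 = 5, b_5 = 3, s_5 = 2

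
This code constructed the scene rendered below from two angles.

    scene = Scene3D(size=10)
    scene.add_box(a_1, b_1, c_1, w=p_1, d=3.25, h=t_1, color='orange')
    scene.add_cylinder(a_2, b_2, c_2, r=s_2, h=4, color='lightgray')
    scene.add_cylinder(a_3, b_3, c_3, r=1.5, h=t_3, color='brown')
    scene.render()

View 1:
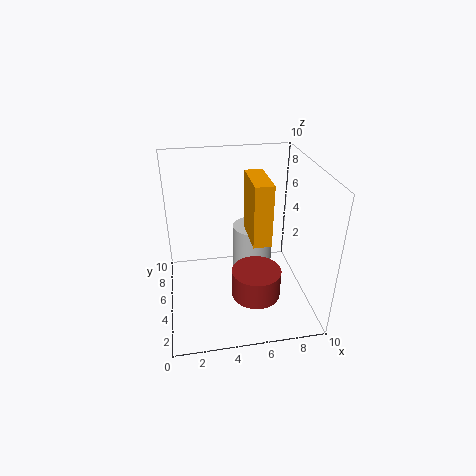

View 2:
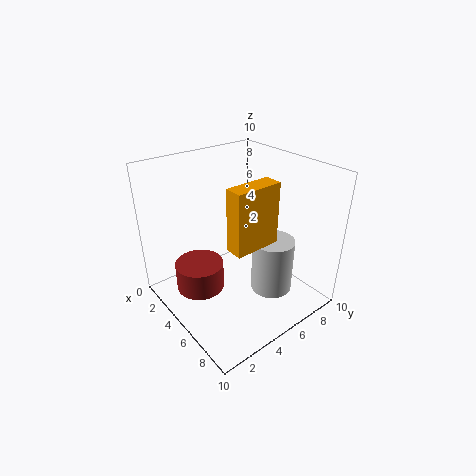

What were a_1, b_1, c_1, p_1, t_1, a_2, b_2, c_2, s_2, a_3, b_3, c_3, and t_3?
a_1 = 5.75
b_1 = 3.5
c_1 = 5
p_1 = 1.25
t_1 = 4.25
a_2 = 6.5
b_2 = 7
c_2 = 0.75
s_2 = 1.5
a_3 = 5.5
b_3 = 1.5
c_3 = 3
t_3 = 1.75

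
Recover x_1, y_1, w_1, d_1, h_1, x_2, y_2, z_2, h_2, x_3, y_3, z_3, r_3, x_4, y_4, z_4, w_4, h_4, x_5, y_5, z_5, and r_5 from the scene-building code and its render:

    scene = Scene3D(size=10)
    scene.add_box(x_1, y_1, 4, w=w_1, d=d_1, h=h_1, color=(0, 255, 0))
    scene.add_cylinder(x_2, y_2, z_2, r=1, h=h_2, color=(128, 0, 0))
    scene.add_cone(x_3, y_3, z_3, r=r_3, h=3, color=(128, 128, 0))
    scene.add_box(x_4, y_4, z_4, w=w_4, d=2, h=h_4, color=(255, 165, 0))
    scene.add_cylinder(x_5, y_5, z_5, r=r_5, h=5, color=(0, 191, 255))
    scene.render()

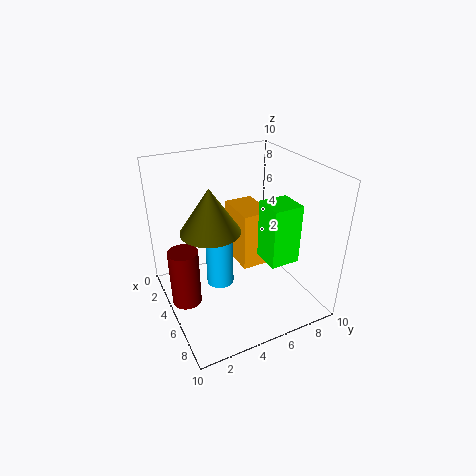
x_1 = 6
y_1 = 6
w_1 = 2
d_1 = 2
h_1 = 4
x_2 = 5
y_2 = 1
z_2 = 1
h_2 = 4
x_3 = 5
y_3 = 3
z_3 = 6
r_3 = 2
x_4 = 3
y_4 = 5
z_4 = 3
w_4 = 3
h_4 = 4
x_5 = 4
y_5 = 4
z_5 = 1
r_5 = 1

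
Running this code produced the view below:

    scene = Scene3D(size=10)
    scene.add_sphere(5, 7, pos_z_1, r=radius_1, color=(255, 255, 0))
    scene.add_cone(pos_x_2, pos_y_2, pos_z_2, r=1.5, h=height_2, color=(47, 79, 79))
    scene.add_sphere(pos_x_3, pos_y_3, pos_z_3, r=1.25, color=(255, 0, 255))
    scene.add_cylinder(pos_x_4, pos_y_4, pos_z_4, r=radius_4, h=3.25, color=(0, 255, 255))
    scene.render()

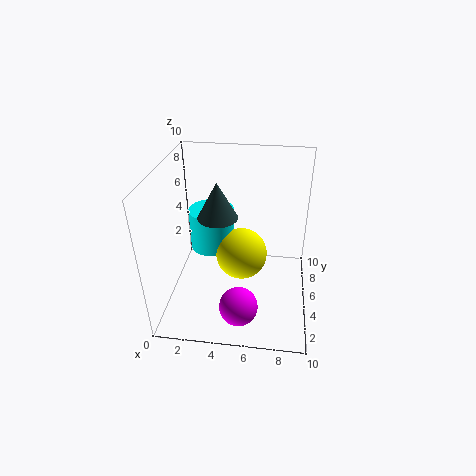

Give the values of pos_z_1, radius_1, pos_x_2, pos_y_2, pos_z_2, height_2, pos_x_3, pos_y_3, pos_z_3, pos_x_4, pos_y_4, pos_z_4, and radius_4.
pos_z_1 = 2.25, radius_1 = 2, pos_x_2 = 3.25, pos_y_2 = 6.75, pos_z_2 = 5.5, height_2 = 2.75, pos_x_3 = 5.5, pos_y_3 = 1.5, pos_z_3 = 2, pos_x_4 = 2.5, pos_y_4 = 8, pos_z_4 = 2.25, radius_4 = 1.75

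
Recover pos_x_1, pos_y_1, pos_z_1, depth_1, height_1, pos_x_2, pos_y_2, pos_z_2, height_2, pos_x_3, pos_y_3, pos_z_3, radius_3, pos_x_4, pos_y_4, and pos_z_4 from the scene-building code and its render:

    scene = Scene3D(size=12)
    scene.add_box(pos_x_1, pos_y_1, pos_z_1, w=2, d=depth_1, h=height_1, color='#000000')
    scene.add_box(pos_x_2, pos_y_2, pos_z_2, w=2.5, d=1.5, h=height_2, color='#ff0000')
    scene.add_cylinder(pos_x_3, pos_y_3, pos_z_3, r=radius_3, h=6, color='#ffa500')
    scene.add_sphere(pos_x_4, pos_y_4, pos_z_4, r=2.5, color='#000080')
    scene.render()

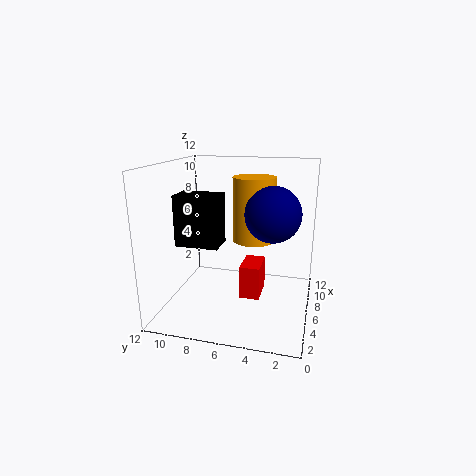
pos_x_1 = 0.5
pos_y_1 = 6
pos_z_1 = 7
depth_1 = 3
height_1 = 3.5
pos_x_2 = 2.5
pos_y_2 = 3.5
pos_z_2 = 2.5
height_2 = 2.5
pos_x_3 = 10
pos_y_3 = 5.5
pos_z_3 = 4.5
radius_3 = 2
pos_x_4 = 8.5
pos_y_4 = 3.5
pos_z_4 = 7.5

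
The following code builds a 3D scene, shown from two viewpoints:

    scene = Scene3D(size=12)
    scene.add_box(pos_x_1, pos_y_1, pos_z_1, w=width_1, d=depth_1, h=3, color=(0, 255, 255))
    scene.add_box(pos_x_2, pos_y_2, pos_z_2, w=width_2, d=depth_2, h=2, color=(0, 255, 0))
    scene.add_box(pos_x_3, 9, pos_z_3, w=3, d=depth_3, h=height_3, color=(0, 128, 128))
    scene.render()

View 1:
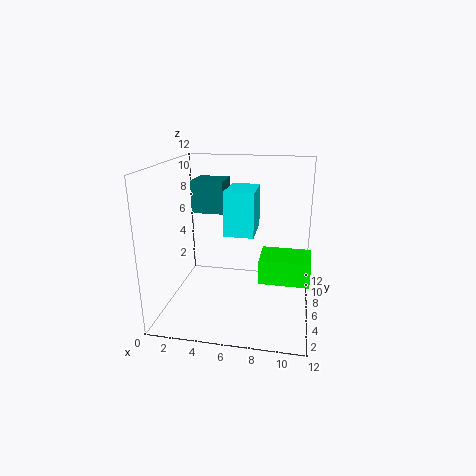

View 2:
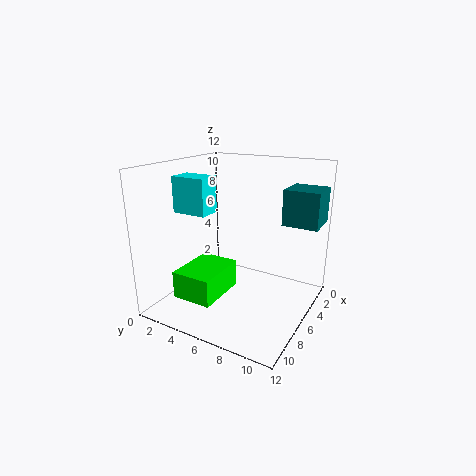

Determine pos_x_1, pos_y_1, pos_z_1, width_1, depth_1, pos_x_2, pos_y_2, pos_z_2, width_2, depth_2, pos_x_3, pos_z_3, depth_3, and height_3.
pos_x_1 = 6; pos_y_1 = 1; pos_z_1 = 8; width_1 = 2; depth_1 = 3; pos_x_2 = 8; pos_y_2 = 4; pos_z_2 = 3; width_2 = 4; depth_2 = 3; pos_x_3 = 1; pos_z_3 = 7; depth_3 = 3; height_3 = 3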